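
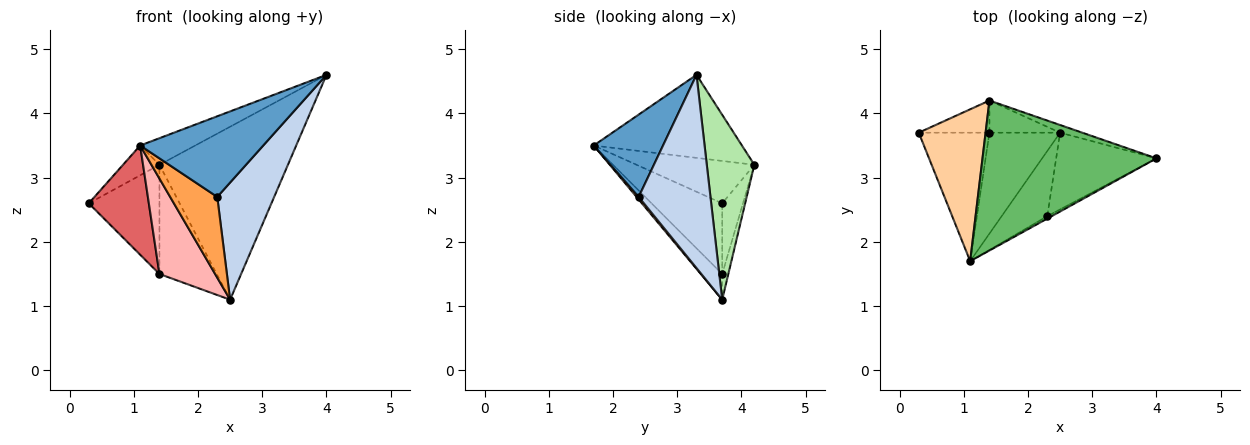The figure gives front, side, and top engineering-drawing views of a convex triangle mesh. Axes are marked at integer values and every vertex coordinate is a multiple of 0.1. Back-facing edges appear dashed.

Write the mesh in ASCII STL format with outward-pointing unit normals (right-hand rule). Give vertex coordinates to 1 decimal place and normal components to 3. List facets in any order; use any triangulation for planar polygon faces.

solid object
 facet normal 0.491 -0.871 -0.026
  outer loop
   vertex 2.3 2.4 2.7
   vertex 4.0 3.3 4.6
   vertex 1.1 1.7 3.5
  endloop
 endfacet
 facet normal 0.726 -0.575 -0.377
  outer loop
   vertex 2.3 2.4 2.7
   vertex 2.5 3.7 1.1
   vertex 4.0 3.3 4.6
  endloop
 endfacet
 facet normal 0.035 -0.778 -0.628
  outer loop
   vertex 2.3 2.4 2.7
   vertex 1.1 1.7 3.5
   vertex 2.5 3.7 1.1
  endloop
 endfacet
 facet normal -0.529 0.163 0.833
  outer loop
   vertex 1.4 4.2 3.2
   vertex 0.3 3.7 2.6
   vertex 1.1 1.7 3.5
  endloop
 endfacet
 facet normal -0.425 0.158 0.891
  outer loop
   vertex 1.4 4.2 3.2
   vertex 1.1 1.7 3.5
   vertex 4.0 3.3 4.6
  endloop
 endfacet
 facet normal 0.347 0.937 -0.041
  outer loop
   vertex 1.4 4.2 3.2
   vertex 4.0 3.3 4.6
   vertex 2.5 3.7 1.1
  endloop
 endfacet
 facet normal -0.606 -0.515 -0.606
  outer loop
   vertex 1.4 3.7 1.5
   vertex 1.1 1.7 3.5
   vertex 0.3 3.7 2.6
  endloop
 endfacet
 facet normal -0.255 -0.664 -0.703
  outer loop
   vertex 1.4 3.7 1.5
   vertex 2.5 3.7 1.1
   vertex 1.1 1.7 3.5
  endloop
 endfacet
 facet normal -0.272 0.923 -0.272
  outer loop
   vertex 1.4 3.7 1.5
   vertex 0.3 3.7 2.6
   vertex 1.4 4.2 3.2
  endloop
 endfacet
 facet normal -0.102 0.954 -0.281
  outer loop
   vertex 1.4 3.7 1.5
   vertex 1.4 4.2 3.2
   vertex 2.5 3.7 1.1
  endloop
 endfacet
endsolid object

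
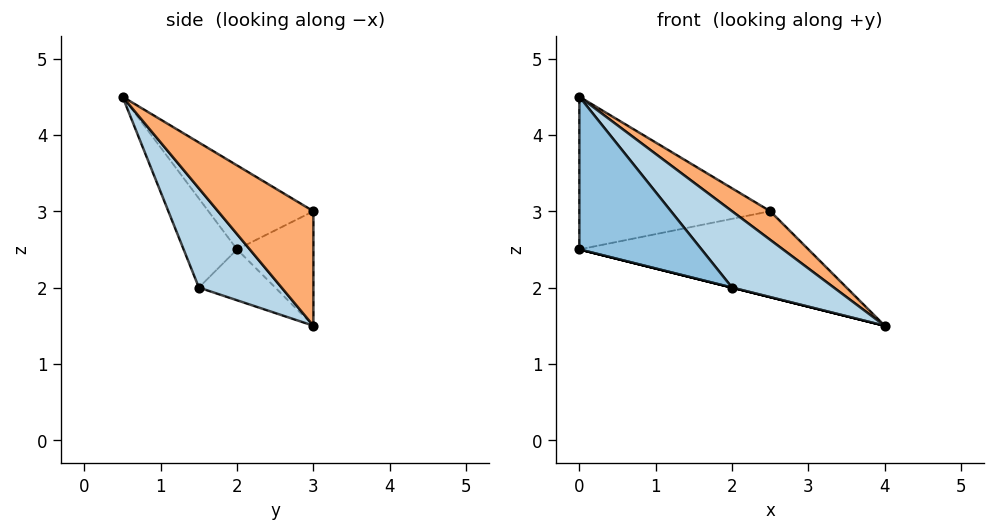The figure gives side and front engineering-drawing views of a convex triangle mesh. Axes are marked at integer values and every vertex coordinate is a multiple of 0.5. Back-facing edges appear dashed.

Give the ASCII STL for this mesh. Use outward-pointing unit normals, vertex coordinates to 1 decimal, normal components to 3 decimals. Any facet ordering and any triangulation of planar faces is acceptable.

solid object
 facet normal -0.243 0.000 -0.970
  outer loop
   vertex 2.0 1.5 2.0
   vertex 0.0 2.0 2.5
   vertex 4.0 3.0 1.5
  endloop
 endfacet
 facet normal -0.330 -0.755 -0.566
  outer loop
   vertex 2.0 1.5 2.0
   vertex 0.0 0.5 4.5
   vertex 0.0 2.0 2.5
  endloop
 endfacet
 facet normal 0.619 -0.762 0.190
  outer loop
   vertex 2.0 1.5 2.0
   vertex 4.0 3.0 1.5
   vertex 0.0 0.5 4.5
  endloop
 endfacet
 facet normal -0.302 0.905 -0.302
  outer loop
   vertex 2.5 3.0 3.0
   vertex 4.0 3.0 1.5
   vertex 0.0 2.0 2.5
  endloop
 endfacet
 facet normal -0.403 0.732 0.549
  outer loop
   vertex 2.5 3.0 3.0
   vertex 0.0 2.0 2.5
   vertex 0.0 0.5 4.5
  endloop
 endfacet
 facet normal 0.680 -0.272 0.680
  outer loop
   vertex 2.5 3.0 3.0
   vertex 0.0 0.5 4.5
   vertex 4.0 3.0 1.5
  endloop
 endfacet
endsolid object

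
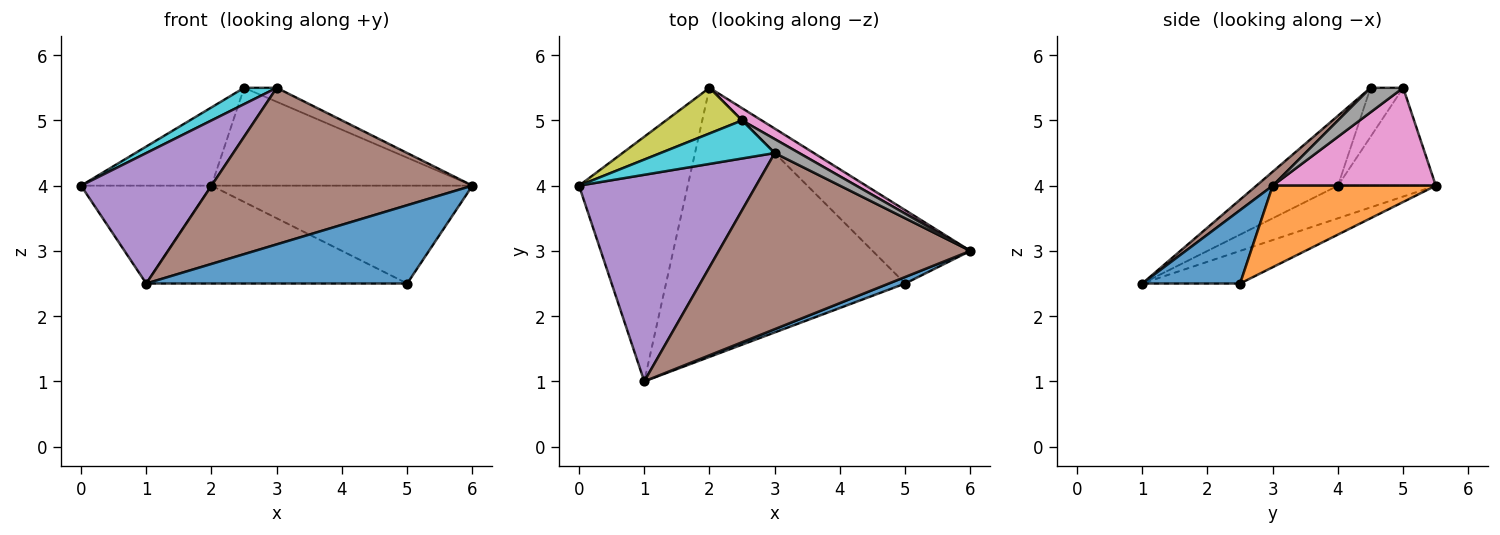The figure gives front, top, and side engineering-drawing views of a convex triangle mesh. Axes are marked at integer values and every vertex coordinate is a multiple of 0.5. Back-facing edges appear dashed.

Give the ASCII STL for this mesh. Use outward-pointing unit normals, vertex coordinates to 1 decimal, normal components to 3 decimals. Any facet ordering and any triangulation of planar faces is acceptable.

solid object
 facet normal 0.350 -0.933 0.078
  outer loop
   vertex 5.0 2.5 2.5
   vertex 6.0 3.0 4.0
   vertex 1.0 1.0 2.5
  endloop
 endfacet
 facet normal 0.447 0.716 -0.537
  outer loop
   vertex 2.0 5.5 4.0
   vertex 6.0 3.0 4.0
   vertex 5.0 2.5 2.5
  endloop
 endfacet
 facet normal -0.268 0.358 -0.894
  outer loop
   vertex 2.0 5.5 4.0
   vertex 1.0 1.0 2.5
   vertex 0.0 4.0 4.0
  endloop
 endfacet
 facet normal -0.127 0.339 -0.932
  outer loop
   vertex 2.0 5.5 4.0
   vertex 5.0 2.5 2.5
   vertex 1.0 1.0 2.5
  endloop
 endfacet
 facet normal -0.317 -0.507 0.802
  outer loop
   vertex 3.0 4.5 5.5
   vertex 0.0 4.0 4.0
   vertex 1.0 1.0 2.5
  endloop
 endfacet
 facet normal 0.041 -0.664 0.747
  outer loop
   vertex 3.0 4.5 5.5
   vertex 1.0 1.0 2.5
   vertex 6.0 3.0 4.0
  endloop
 endfacet
 facet normal 0.527 0.843 0.105
  outer loop
   vertex 2.5 5.0 5.5
   vertex 6.0 3.0 4.0
   vertex 2.0 5.5 4.0
  endloop
 endfacet
 facet normal 0.577 0.577 0.577
  outer loop
   vertex 2.5 5.0 5.5
   vertex 3.0 4.5 5.5
   vertex 6.0 3.0 4.0
  endloop
 endfacet
 facet normal -0.544 0.725 0.423
  outer loop
   vertex 2.5 5.0 5.5
   vertex 2.0 5.5 4.0
   vertex 0.0 4.0 4.0
  endloop
 endfacet
 facet normal -0.367 -0.367 0.855
  outer loop
   vertex 2.5 5.0 5.5
   vertex 0.0 4.0 4.0
   vertex 3.0 4.5 5.5
  endloop
 endfacet
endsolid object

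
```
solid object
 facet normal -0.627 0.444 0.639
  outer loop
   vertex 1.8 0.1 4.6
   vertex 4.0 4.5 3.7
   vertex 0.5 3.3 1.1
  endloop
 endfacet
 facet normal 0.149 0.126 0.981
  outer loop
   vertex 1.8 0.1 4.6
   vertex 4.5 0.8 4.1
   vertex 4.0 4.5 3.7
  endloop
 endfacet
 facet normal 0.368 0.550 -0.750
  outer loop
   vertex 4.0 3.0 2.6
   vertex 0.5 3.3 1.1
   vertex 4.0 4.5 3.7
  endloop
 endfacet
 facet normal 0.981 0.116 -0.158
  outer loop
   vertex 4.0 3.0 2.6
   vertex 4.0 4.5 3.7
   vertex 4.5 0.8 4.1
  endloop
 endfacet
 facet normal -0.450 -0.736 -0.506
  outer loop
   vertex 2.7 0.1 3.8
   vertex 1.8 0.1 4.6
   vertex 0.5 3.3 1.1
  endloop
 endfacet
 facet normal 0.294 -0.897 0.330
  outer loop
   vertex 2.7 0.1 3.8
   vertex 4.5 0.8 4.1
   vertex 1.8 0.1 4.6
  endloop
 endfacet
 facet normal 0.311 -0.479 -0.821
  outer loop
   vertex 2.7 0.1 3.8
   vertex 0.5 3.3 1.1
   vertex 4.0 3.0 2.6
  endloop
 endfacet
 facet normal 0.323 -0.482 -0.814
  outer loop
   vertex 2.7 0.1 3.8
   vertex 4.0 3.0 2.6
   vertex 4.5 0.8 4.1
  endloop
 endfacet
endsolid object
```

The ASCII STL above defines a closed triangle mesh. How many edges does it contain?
12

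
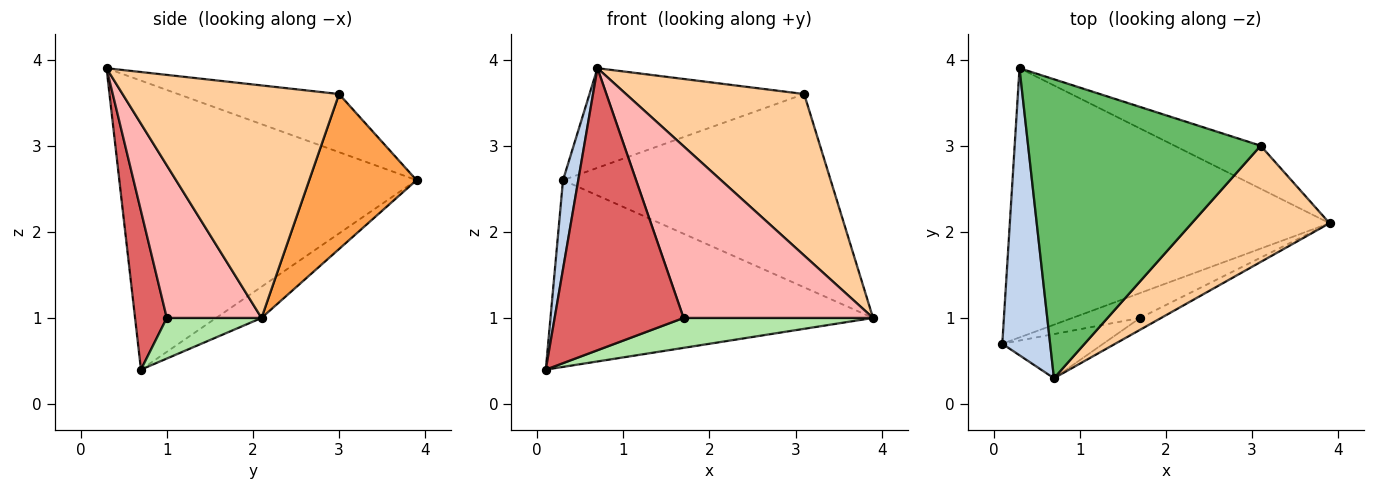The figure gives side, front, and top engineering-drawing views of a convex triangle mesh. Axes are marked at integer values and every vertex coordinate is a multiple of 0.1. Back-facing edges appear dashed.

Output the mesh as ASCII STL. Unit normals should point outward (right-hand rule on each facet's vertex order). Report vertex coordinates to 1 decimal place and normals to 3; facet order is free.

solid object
 facet normal -0.080 0.568 -0.819
  outer loop
   vertex 0.3 3.9 2.6
   vertex 3.9 2.1 1.0
   vertex 0.1 0.7 0.4
  endloop
 endfacet
 facet normal -0.985 -0.051 0.163
  outer loop
   vertex 0.7 0.3 3.9
   vertex 0.3 3.9 2.6
   vertex 0.1 0.7 0.4
  endloop
 endfacet
 facet normal 0.364 0.909 -0.202
  outer loop
   vertex 3.1 3.0 3.6
   vertex 3.9 2.1 1.0
   vertex 0.3 3.9 2.6
  endloop
 endfacet
 facet normal 0.702 -0.578 0.416
  outer loop
   vertex 3.1 3.0 3.6
   vertex 0.7 0.3 3.9
   vertex 3.9 2.1 1.0
  endloop
 endfacet
 facet normal -0.231 0.308 0.923
  outer loop
   vertex 3.1 3.0 3.6
   vertex 0.3 3.9 2.6
   vertex 0.7 0.3 3.9
  endloop
 endfacet
 facet normal 0.359 -0.717 -0.598
  outer loop
   vertex 1.7 1.0 1.0
   vertex 0.1 0.7 0.4
   vertex 3.9 2.1 1.0
  endloop
 endfacet
 facet normal 0.236 -0.960 -0.150
  outer loop
   vertex 1.7 1.0 1.0
   vertex 0.7 0.3 3.9
   vertex 0.1 0.7 0.4
  endloop
 endfacet
 facet normal 0.446 -0.893 -0.062
  outer loop
   vertex 1.7 1.0 1.0
   vertex 3.9 2.1 1.0
   vertex 0.7 0.3 3.9
  endloop
 endfacet
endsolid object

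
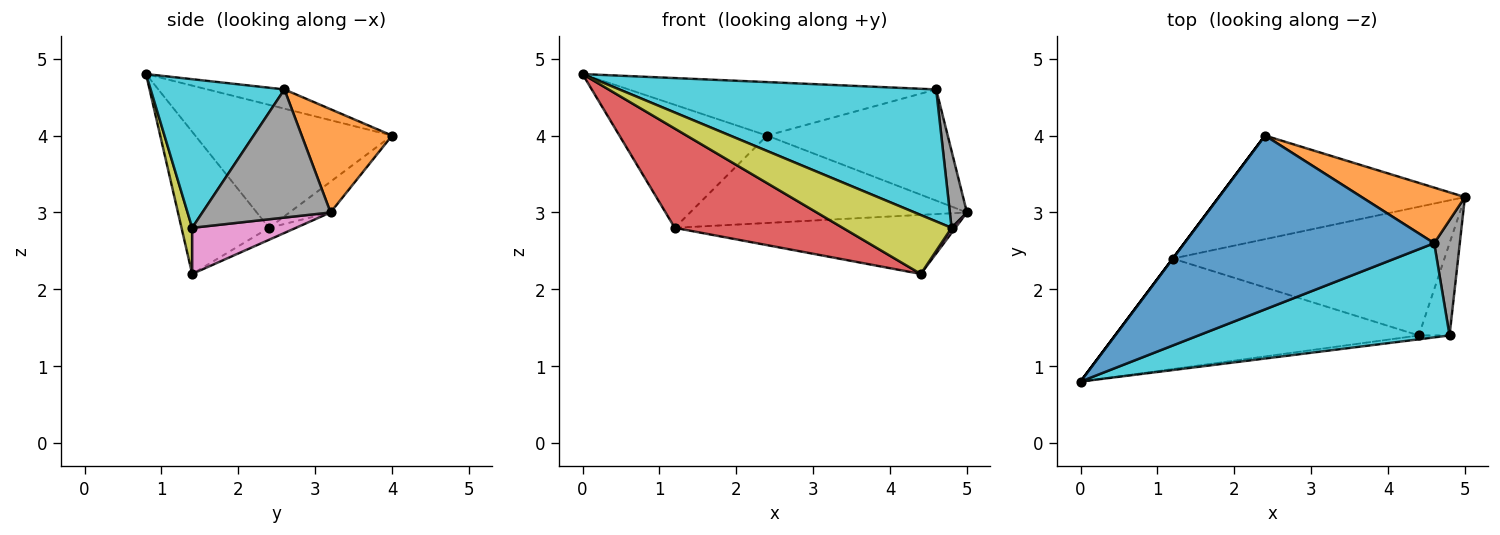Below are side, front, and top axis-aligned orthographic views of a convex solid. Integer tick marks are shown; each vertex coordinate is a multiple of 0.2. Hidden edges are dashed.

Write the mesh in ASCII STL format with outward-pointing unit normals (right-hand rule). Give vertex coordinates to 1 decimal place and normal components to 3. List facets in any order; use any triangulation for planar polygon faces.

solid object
 facet normal -0.073 0.293 0.953
  outer loop
   vertex 4.6 2.6 4.6
   vertex 2.4 4.0 4.0
   vertex 0.0 0.8 4.8
  endloop
 endfacet
 facet normal 0.408 0.816 0.408
  outer loop
   vertex 4.6 2.6 4.6
   vertex 5.0 3.2 3.0
   vertex 2.4 4.0 4.0
  endloop
 endfacet
 facet normal -0.800 0.600 0.000
  outer loop
   vertex 1.2 2.4 2.8
   vertex 0.0 0.8 4.8
   vertex 2.4 4.0 4.0
  endloop
 endfacet
 facet normal -0.329 -0.631 -0.702
  outer loop
   vertex 1.2 2.4 2.8
   vertex 4.4 1.4 2.2
   vertex 0.0 0.8 4.8
  endloop
 endfacet
 facet normal -0.095 0.642 -0.761
  outer loop
   vertex 1.2 2.4 2.8
   vertex 2.4 4.0 4.0
   vertex 5.0 3.2 3.0
  endloop
 endfacet
 facet normal -0.040 0.417 -0.908
  outer loop
   vertex 1.2 2.4 2.8
   vertex 5.0 3.2 3.0
   vertex 4.4 1.4 2.2
  endloop
 endfacet
 facet normal 0.832 -0.031 -0.554
  outer loop
   vertex 4.8 1.4 2.8
   vertex 4.4 1.4 2.2
   vertex 5.0 3.2 3.0
  endloop
 endfacet
 facet normal 0.972 -0.130 0.194
  outer loop
   vertex 4.8 1.4 2.8
   vertex 5.0 3.2 3.0
   vertex 4.6 2.6 4.6
  endloop
 endfacet
 facet normal 0.097 -0.993 -0.065
  outer loop
   vertex 4.8 1.4 2.8
   vertex 0.0 0.8 4.8
   vertex 4.4 1.4 2.2
  endloop
 endfacet
 facet normal 0.325 -0.770 0.549
  outer loop
   vertex 4.8 1.4 2.8
   vertex 4.6 2.6 4.6
   vertex 0.0 0.8 4.8
  endloop
 endfacet
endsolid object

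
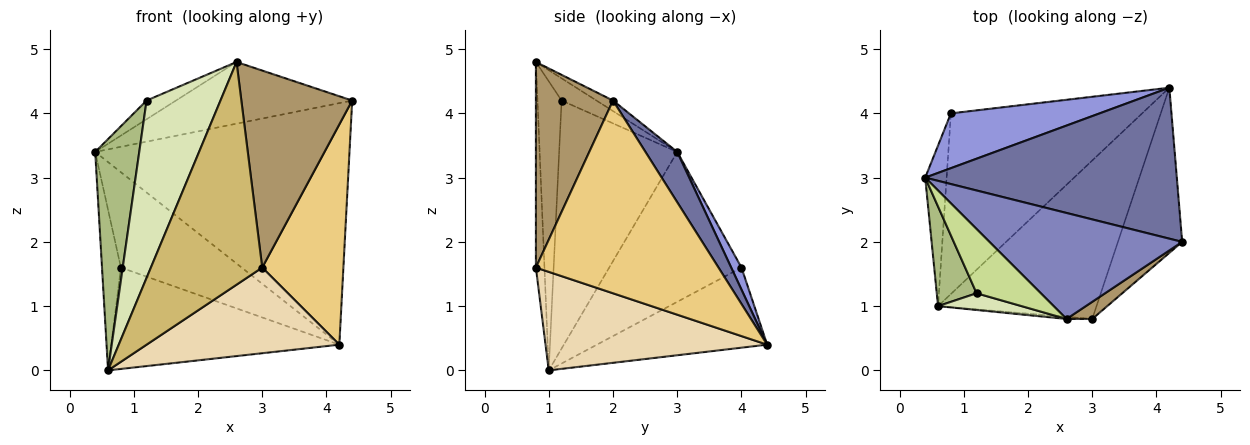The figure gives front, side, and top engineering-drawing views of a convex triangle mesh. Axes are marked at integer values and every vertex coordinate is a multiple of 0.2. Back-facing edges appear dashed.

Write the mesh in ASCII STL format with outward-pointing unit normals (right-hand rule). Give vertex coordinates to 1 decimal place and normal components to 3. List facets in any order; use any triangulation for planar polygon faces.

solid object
 facet normal 0.105 0.843 0.527
  outer loop
   vertex 4.2 4.4 0.4
   vertex 0.4 3.0 3.4
   vertex 4.4 2.0 4.2
  endloop
 endfacet
 facet normal -0.047 0.502 0.863
  outer loop
   vertex 2.6 0.8 4.8
   vertex 4.4 2.0 4.2
   vertex 0.4 3.0 3.4
  endloop
 endfacet
 facet normal 0.074 0.865 0.497
  outer loop
   vertex 0.8 4.0 1.6
   vertex 0.4 3.0 3.4
   vertex 4.2 4.4 0.4
  endloop
 endfacet
 facet normal -0.980 0.140 -0.140
  outer loop
   vertex 0.8 4.0 1.6
   vertex 0.6 1.0 0.0
   vertex 0.4 3.0 3.4
  endloop
 endfacet
 facet normal -0.343 0.460 -0.819
  outer loop
   vertex 0.8 4.0 1.6
   vertex 4.2 4.4 0.4
   vertex 0.6 1.0 0.0
  endloop
 endfacet
 facet normal -0.926 -0.346 0.149
  outer loop
   vertex 1.2 1.2 4.2
   vertex 0.4 3.0 3.4
   vertex 0.6 1.0 0.0
  endloop
 endfacet
 facet normal -0.315 0.265 0.911
  outer loop
   vertex 1.2 1.2 4.2
   vertex 2.6 0.8 4.8
   vertex 0.4 3.0 3.4
  endloop
 endfacet
 facet normal -0.309 -0.947 0.089
  outer loop
   vertex 1.2 1.2 4.2
   vertex 0.6 1.0 0.0
   vertex 2.6 0.8 4.8
  endloop
 endfacet
 facet normal 0.570 -0.819 0.071
  outer loop
   vertex 3.0 0.8 1.6
   vertex 4.4 2.0 4.2
   vertex 2.6 0.8 4.8
  endloop
 endfacet
 facet normal -0.077 -0.997 -0.010
  outer loop
   vertex 3.0 0.8 1.6
   vertex 2.6 0.8 4.8
   vertex 0.6 1.0 0.0
  endloop
 endfacet
 facet normal 0.874 -0.389 -0.291
  outer loop
   vertex 3.0 0.8 1.6
   vertex 4.2 4.4 0.4
   vertex 4.4 2.0 4.2
  endloop
 endfacet
 facet normal 0.480 -0.417 -0.772
  outer loop
   vertex 3.0 0.8 1.6
   vertex 0.6 1.0 0.0
   vertex 4.2 4.4 0.4
  endloop
 endfacet
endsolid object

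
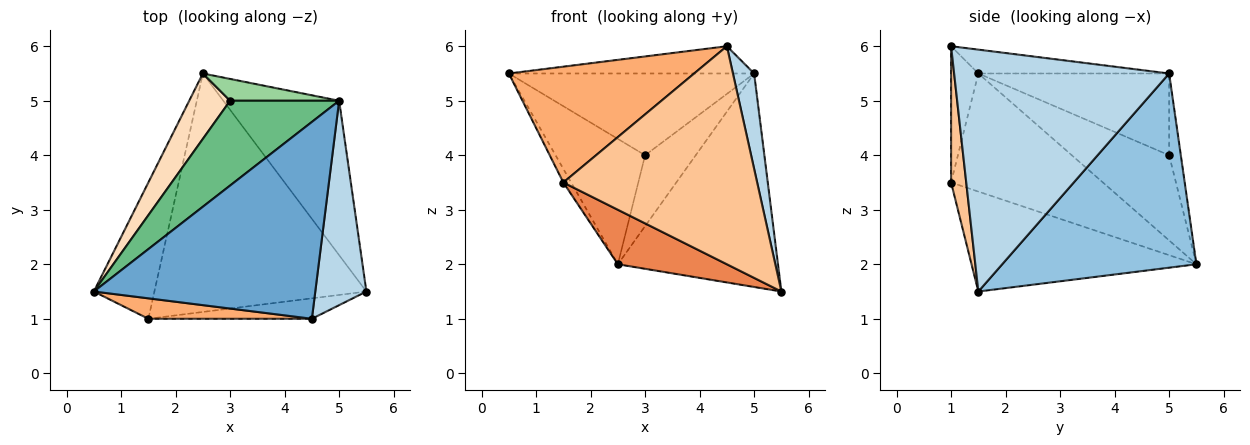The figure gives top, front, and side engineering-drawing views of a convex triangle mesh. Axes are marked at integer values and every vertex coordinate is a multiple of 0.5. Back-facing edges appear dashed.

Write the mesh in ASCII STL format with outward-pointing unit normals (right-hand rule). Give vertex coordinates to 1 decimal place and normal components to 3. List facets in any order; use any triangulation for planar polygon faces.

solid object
 facet normal -0.106 0.136 0.985
  outer loop
   vertex 5.0 5.0 5.5
   vertex 0.5 1.5 5.5
   vertex 4.5 1.0 6.0
  endloop
 endfacet
 facet normal 0.701 0.578 -0.418
  outer loop
   vertex 5.0 5.0 5.5
   vertex 5.5 1.5 1.5
   vertex 2.5 5.5 2.0
  endloop
 endfacet
 facet normal 0.974 -0.096 0.206
  outer loop
   vertex 5.0 5.0 5.5
   vertex 4.5 1.0 6.0
   vertex 5.5 1.5 1.5
  endloop
 endfacet
 facet normal -0.889 0.046 -0.456
  outer loop
   vertex 1.5 1.0 3.5
   vertex 0.5 1.5 5.5
   vertex 2.5 5.5 2.0
  endloop
 endfacet
 facet normal -0.418 -0.202 -0.886
  outer loop
   vertex 1.5 1.0 3.5
   vertex 2.5 5.5 2.0
   vertex 5.5 1.5 1.5
  endloop
 endfacet
 facet normal -0.143 -0.975 0.172
  outer loop
   vertex 1.5 1.0 3.5
   vertex 4.5 1.0 6.0
   vertex 0.5 1.5 5.5
  endloop
 endfacet
 facet normal 0.078 -0.993 -0.093
  outer loop
   vertex 1.5 1.0 3.5
   vertex 5.5 1.5 1.5
   vertex 4.5 1.0 6.0
  endloop
 endfacet
 facet normal -0.694 0.638 0.333
  outer loop
   vertex 3.0 5.0 4.0
   vertex 2.5 5.5 2.0
   vertex 0.5 1.5 5.5
  endloop
 endfacet
 facet normal -0.475 0.611 0.633
  outer loop
   vertex 3.0 5.0 4.0
   vertex 0.5 1.5 5.5
   vertex 5.0 5.0 5.5
  endloop
 endfacet
 facet normal -0.215 0.933 0.287
  outer loop
   vertex 3.0 5.0 4.0
   vertex 5.0 5.0 5.5
   vertex 2.5 5.5 2.0
  endloop
 endfacet
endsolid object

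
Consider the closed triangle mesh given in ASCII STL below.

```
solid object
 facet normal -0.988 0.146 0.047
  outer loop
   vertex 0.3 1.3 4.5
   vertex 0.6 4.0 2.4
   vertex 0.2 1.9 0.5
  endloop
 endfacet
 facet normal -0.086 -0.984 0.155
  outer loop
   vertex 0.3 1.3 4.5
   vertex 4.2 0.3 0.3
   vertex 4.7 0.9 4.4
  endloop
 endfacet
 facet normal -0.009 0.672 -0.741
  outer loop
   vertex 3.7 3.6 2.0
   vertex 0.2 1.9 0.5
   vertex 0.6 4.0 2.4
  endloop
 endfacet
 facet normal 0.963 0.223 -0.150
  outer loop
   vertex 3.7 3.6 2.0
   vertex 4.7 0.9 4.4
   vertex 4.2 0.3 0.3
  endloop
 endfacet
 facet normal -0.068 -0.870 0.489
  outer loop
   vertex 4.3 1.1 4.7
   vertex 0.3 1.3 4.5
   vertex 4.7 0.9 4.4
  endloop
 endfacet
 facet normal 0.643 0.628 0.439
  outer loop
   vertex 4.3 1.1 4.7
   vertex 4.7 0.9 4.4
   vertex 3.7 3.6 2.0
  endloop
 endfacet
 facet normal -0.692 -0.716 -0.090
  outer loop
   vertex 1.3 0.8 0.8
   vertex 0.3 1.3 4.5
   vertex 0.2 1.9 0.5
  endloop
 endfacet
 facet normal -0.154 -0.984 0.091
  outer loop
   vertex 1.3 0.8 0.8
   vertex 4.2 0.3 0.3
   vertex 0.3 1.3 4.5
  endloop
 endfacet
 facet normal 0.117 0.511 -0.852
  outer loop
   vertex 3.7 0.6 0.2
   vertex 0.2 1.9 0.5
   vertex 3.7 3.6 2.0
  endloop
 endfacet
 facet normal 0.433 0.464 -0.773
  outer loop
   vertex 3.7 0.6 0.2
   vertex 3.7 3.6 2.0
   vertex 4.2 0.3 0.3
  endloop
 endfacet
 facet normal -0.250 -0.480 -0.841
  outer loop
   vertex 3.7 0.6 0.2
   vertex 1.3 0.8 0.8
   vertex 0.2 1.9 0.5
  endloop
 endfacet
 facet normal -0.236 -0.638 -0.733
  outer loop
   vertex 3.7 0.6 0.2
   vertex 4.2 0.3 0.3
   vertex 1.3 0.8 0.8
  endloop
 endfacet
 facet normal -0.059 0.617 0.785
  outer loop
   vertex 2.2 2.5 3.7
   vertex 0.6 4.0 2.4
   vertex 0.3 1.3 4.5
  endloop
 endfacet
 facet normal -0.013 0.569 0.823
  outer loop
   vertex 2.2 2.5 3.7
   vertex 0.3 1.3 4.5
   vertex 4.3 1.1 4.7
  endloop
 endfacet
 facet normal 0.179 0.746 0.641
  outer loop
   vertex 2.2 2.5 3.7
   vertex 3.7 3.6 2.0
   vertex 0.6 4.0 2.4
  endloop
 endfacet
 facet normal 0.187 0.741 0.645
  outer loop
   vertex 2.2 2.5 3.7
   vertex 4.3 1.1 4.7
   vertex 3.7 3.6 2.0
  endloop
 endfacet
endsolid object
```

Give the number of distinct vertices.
10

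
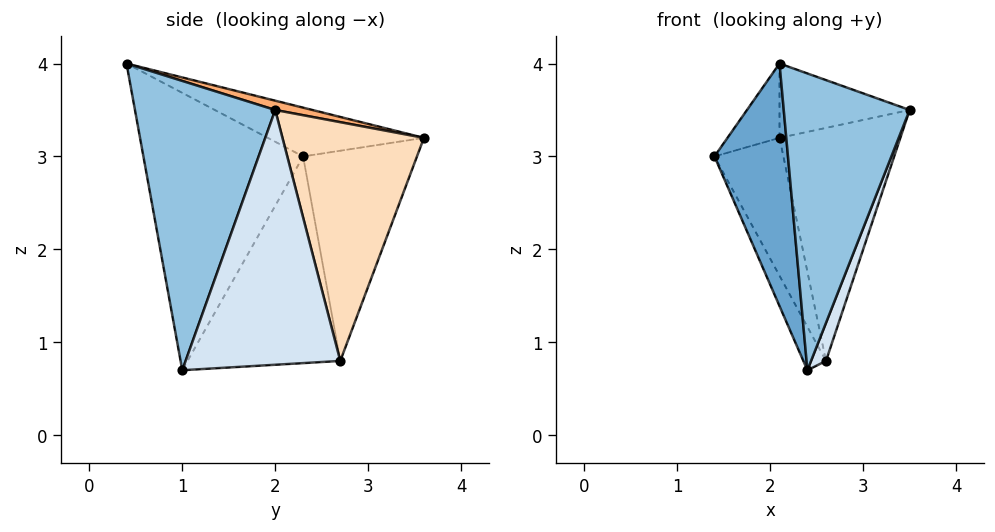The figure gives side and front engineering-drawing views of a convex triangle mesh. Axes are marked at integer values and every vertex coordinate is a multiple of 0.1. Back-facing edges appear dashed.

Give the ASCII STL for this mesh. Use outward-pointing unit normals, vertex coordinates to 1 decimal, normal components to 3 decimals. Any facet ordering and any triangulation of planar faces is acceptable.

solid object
 facet normal -0.897 -0.413 -0.157
  outer loop
   vertex 2.4 1.0 0.7
   vertex 2.1 0.4 4.0
   vertex 1.4 2.3 3.0
  endloop
 endfacet
 facet normal 0.743 -0.667 -0.054
  outer loop
   vertex 2.4 1.0 0.7
   vertex 3.5 2.0 3.5
   vertex 2.1 0.4 4.0
  endloop
 endfacet
 facet normal -0.880 0.130 -0.456
  outer loop
   vertex 2.6 2.7 0.8
   vertex 2.4 1.0 0.7
   vertex 1.4 2.3 3.0
  endloop
 endfacet
 facet normal 0.938 -0.091 -0.336
  outer loop
   vertex 2.6 2.7 0.8
   vertex 3.5 2.0 3.5
   vertex 2.4 1.0 0.7
  endloop
 endfacet
 facet normal -0.588 0.196 0.784
  outer loop
   vertex 2.1 3.6 3.2
   vertex 1.4 2.3 3.0
   vertex 2.1 0.4 4.0
  endloop
 endfacet
 facet normal 0.069 0.242 0.968
  outer loop
   vertex 2.1 3.6 3.2
   vertex 2.1 0.4 4.0
   vertex 3.5 2.0 3.5
  endloop
 endfacet
 facet normal -0.802 0.485 -0.349
  outer loop
   vertex 2.1 3.6 3.2
   vertex 2.6 2.7 0.8
   vertex 1.4 2.3 3.0
  endloop
 endfacet
 facet normal 0.758 0.647 -0.085
  outer loop
   vertex 2.1 3.6 3.2
   vertex 3.5 2.0 3.5
   vertex 2.6 2.7 0.8
  endloop
 endfacet
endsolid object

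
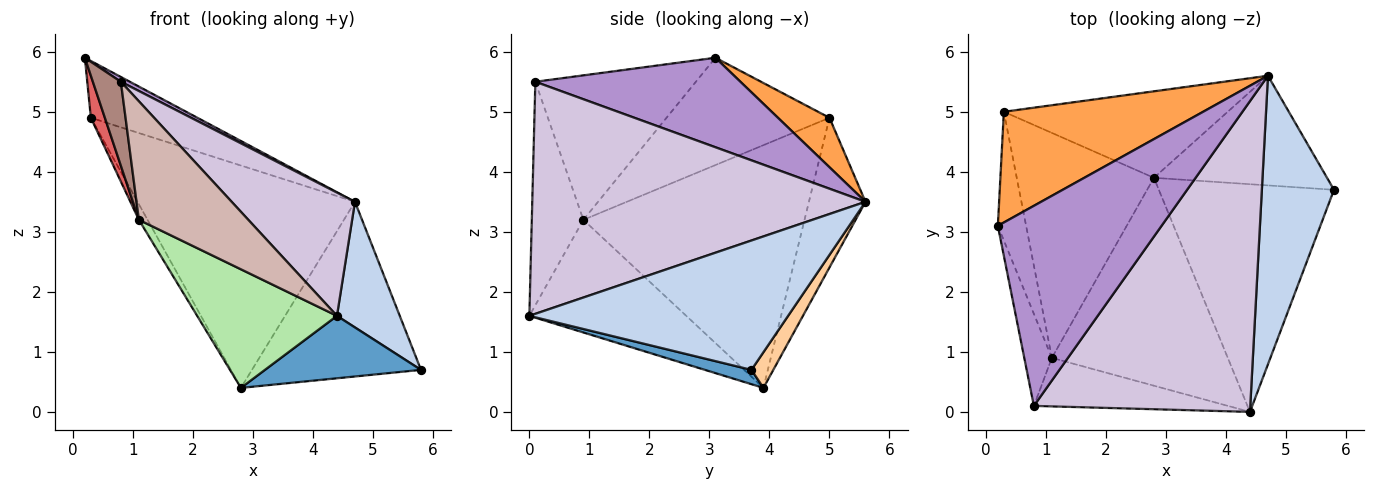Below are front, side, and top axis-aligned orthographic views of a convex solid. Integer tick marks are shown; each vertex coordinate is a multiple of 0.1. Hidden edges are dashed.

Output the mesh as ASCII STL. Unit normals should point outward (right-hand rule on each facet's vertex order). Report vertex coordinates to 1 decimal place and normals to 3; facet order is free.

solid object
 facet normal 0.079 -0.264 -0.961
  outer loop
   vertex 2.8 3.9 0.4
   vertex 5.8 3.7 0.7
   vertex 4.4 0.0 1.6
  endloop
 endfacet
 facet normal 0.854 -0.207 0.476
  outer loop
   vertex 4.7 5.6 3.5
   vertex 4.4 0.0 1.6
   vertex 5.8 3.7 0.7
  endloop
 endfacet
 facet normal 0.216 0.446 0.869
  outer loop
   vertex 4.7 5.6 3.5
   vertex 0.3 5.0 4.9
   vertex 0.2 3.1 5.9
  endloop
 endfacet
 facet normal 0.109 0.842 -0.528
  outer loop
   vertex 4.7 5.6 3.5
   vertex 5.8 3.7 0.7
   vertex 2.8 3.9 0.4
  endloop
 endfacet
 facet normal -0.236 0.906 -0.352
  outer loop
   vertex 4.7 5.6 3.5
   vertex 2.8 3.9 0.4
   vertex 0.3 5.0 4.9
  endloop
 endfacet
 facet normal -0.486 -0.433 -0.759
  outer loop
   vertex 1.1 0.9 3.2
   vertex 2.8 3.9 0.4
   vertex 4.4 0.0 1.6
  endloop
 endfacet
 facet normal -0.964 -0.083 -0.254
  outer loop
   vertex 1.1 0.9 3.2
   vertex 0.2 3.1 5.9
   vertex 0.3 5.0 4.9
  endloop
 endfacet
 facet normal -0.870 0.034 -0.492
  outer loop
   vertex 1.1 0.9 3.2
   vertex 0.3 5.0 4.9
   vertex 2.8 3.9 0.4
  endloop
 endfacet
 facet normal 0.480 -0.021 0.877
  outer loop
   vertex 0.8 0.1 5.5
   vertex 4.7 5.6 3.5
   vertex 0.2 3.1 5.9
  endloop
 endfacet
 facet normal 0.706 -0.261 0.658
  outer loop
   vertex 0.8 0.1 5.5
   vertex 4.4 0.0 1.6
   vertex 4.7 5.6 3.5
  endloop
 endfacet
 facet normal -0.968 -0.169 -0.185
  outer loop
   vertex 0.8 0.1 5.5
   vertex 0.2 3.1 5.9
   vertex 1.1 0.9 3.2
  endloop
 endfacet
 facet normal -0.400 -0.848 -0.347
  outer loop
   vertex 0.8 0.1 5.5
   vertex 1.1 0.9 3.2
   vertex 4.4 0.0 1.6
  endloop
 endfacet
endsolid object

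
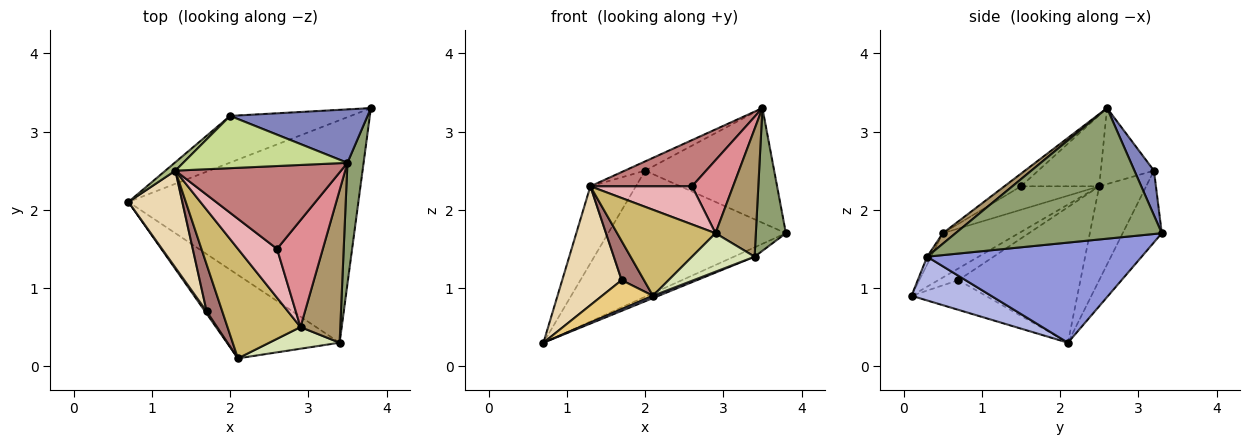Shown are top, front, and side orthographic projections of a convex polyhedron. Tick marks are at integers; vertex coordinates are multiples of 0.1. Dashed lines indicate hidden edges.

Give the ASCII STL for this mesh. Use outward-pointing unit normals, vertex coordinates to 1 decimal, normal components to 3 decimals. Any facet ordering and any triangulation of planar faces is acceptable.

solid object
 facet normal -0.202 0.919 -0.340
  outer loop
   vertex 2.0 3.2 2.5
   vertex 3.8 3.3 1.7
   vertex 0.7 2.1 0.3
  endloop
 endfacet
 facet normal 0.136 0.898 0.418
  outer loop
   vertex 2.0 3.2 2.5
   vertex 3.5 2.6 3.3
   vertex 3.8 3.3 1.7
  endloop
 endfacet
 facet normal 0.399 0.038 -0.916
  outer loop
   vertex 3.4 0.3 1.4
   vertex 0.7 2.1 0.3
   vertex 3.8 3.3 1.7
  endloop
 endfacet
 facet normal 0.362 -0.026 -0.932
  outer loop
   vertex 3.4 0.3 1.4
   vertex 2.1 0.1 0.9
   vertex 0.7 2.1 0.3
  endloop
 endfacet
 facet normal 0.982 -0.143 0.122
  outer loop
   vertex 3.4 0.3 1.4
   vertex 3.8 3.3 1.7
   vertex 3.5 2.6 3.3
  endloop
 endfacet
 facet normal -0.716 0.694 0.076
  outer loop
   vertex 1.3 2.5 2.3
   vertex 2.0 3.2 2.5
   vertex 0.7 2.1 0.3
  endloop
 endfacet
 facet normal -0.415 0.158 0.896
  outer loop
   vertex 1.3 2.5 2.3
   vertex 3.5 2.6 3.3
   vertex 2.0 3.2 2.5
  endloop
 endfacet
 facet normal -0.054 -0.870 0.490
  outer loop
   vertex 2.9 0.5 1.7
   vertex 2.1 0.1 0.9
   vertex 3.4 0.3 1.4
  endloop
 endfacet
 facet normal 0.199 -0.629 0.751
  outer loop
   vertex 2.9 0.5 1.7
   vertex 3.4 0.3 1.4
   vertex 3.5 2.6 3.3
  endloop
 endfacet
 facet normal -0.431 -0.558 0.710
  outer loop
   vertex 2.9 0.5 1.7
   vertex 1.3 2.5 2.3
   vertex 2.1 0.1 0.9
  endloop
 endfacet
 facet normal -0.825 -0.564 0.043
  outer loop
   vertex 1.7 0.7 1.1
   vertex 0.7 2.1 0.3
   vertex 2.1 0.1 0.9
  endloop
 endfacet
 facet normal -0.847 -0.412 0.336
  outer loop
   vertex 1.7 0.7 1.1
   vertex 1.3 2.5 2.3
   vertex 0.7 2.1 0.3
  endloop
 endfacet
 facet normal -0.499 -0.555 0.666
  outer loop
   vertex 1.7 0.7 1.1
   vertex 2.1 0.1 0.9
   vertex 1.3 2.5 2.3
  endloop
 endfacet
 facet normal -0.351 -0.456 0.818
  outer loop
   vertex 2.6 1.5 2.3
   vertex 3.5 2.6 3.3
   vertex 1.3 2.5 2.3
  endloop
 endfacet
 facet normal -0.223 -0.550 0.805
  outer loop
   vertex 2.6 1.5 2.3
   vertex 2.9 0.5 1.7
   vertex 3.5 2.6 3.3
  endloop
 endfacet
 facet normal -0.428 -0.556 0.713
  outer loop
   vertex 2.6 1.5 2.3
   vertex 1.3 2.5 2.3
   vertex 2.9 0.5 1.7
  endloop
 endfacet
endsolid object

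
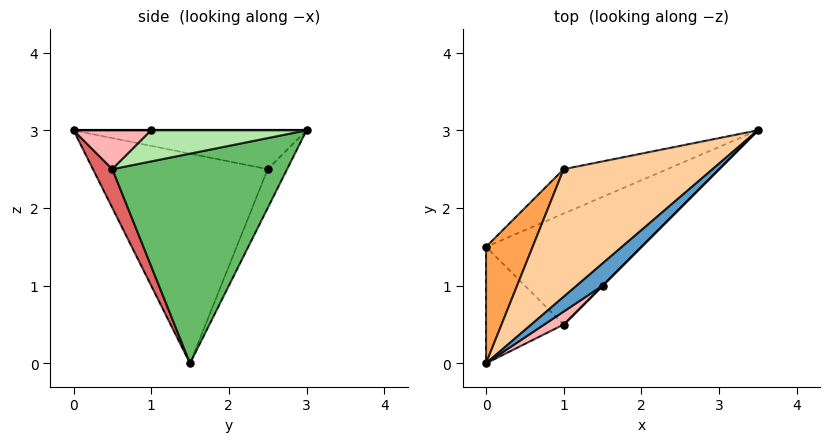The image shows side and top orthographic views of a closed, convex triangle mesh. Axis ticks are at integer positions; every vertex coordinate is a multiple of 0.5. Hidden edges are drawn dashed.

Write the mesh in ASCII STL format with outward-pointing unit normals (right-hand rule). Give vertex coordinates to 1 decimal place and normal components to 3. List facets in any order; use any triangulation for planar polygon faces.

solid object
 facet normal 0.000 0.000 1.000
  outer loop
   vertex 1.5 1.0 3.0
   vertex 3.5 3.0 3.0
   vertex 0.0 0.0 3.0
  endloop
 endfacet
 facet normal -0.122 0.937 -0.326
  outer loop
   vertex 1.0 2.5 2.5
   vertex 3.5 3.0 3.0
   vertex 0.0 1.5 0.0
  endloop
 endfacet
 facet normal -0.896 0.398 0.199
  outer loop
   vertex 1.0 2.5 2.5
   vertex 0.0 1.5 0.0
   vertex 0.0 0.0 3.0
  endloop
 endfacet
 facet normal -0.242 0.282 0.928
  outer loop
   vertex 1.0 2.5 2.5
   vertex 0.0 0.0 3.0
   vertex 3.5 3.0 3.0
  endloop
 endfacet
 facet normal 0.663 -0.565 -0.491
  outer loop
   vertex 1.0 0.5 2.5
   vertex 0.0 1.5 0.0
   vertex 3.5 3.0 3.0
  endloop
 endfacet
 facet normal 0.707 -0.707 0.000
  outer loop
   vertex 1.0 0.5 2.5
   vertex 3.5 3.0 3.0
   vertex 1.5 1.0 3.0
  endloop
 endfacet
 facet normal 0.218 -0.873 -0.436
  outer loop
   vertex 1.0 0.5 2.5
   vertex 0.0 0.0 3.0
   vertex 0.0 1.5 0.0
  endloop
 endfacet
 facet normal 0.535 -0.802 0.267
  outer loop
   vertex 1.0 0.5 2.5
   vertex 1.5 1.0 3.0
   vertex 0.0 0.0 3.0
  endloop
 endfacet
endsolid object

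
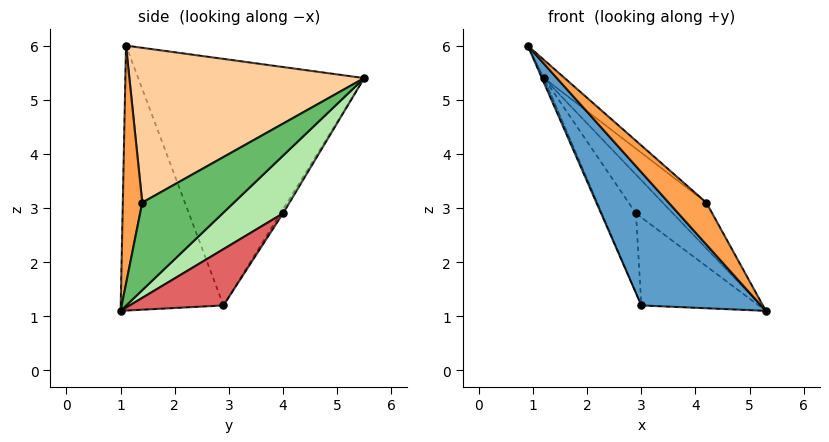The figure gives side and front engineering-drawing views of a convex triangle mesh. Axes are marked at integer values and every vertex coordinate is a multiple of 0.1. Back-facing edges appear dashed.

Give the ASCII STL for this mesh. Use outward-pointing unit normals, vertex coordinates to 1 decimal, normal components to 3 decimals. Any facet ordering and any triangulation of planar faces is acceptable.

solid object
 facet normal -0.566 -0.659 -0.495
  outer loop
   vertex 3.0 2.9 1.2
   vertex 5.3 1.0 1.1
   vertex 0.9 1.1 6.0
  endloop
 endfacet
 facet normal -0.917 0.008 -0.398
  outer loop
   vertex 3.0 2.9 1.2
   vertex 0.9 1.1 6.0
   vertex 1.2 5.5 5.4
  endloop
 endfacet
 facet normal 0.421 -0.816 0.395
  outer loop
   vertex 4.2 1.4 3.1
   vertex 0.9 1.1 6.0
   vertex 5.3 1.0 1.1
  endloop
 endfacet
 facet normal 0.656 0.058 0.753
  outer loop
   vertex 4.2 1.4 3.1
   vertex 1.2 5.5 5.4
   vertex 0.9 1.1 6.0
  endloop
 endfacet
 facet normal 0.835 0.398 0.380
  outer loop
   vertex 4.2 1.4 3.1
   vertex 5.3 1.0 1.1
   vertex 1.2 5.5 5.4
  endloop
 endfacet
 facet normal 0.824 0.505 0.257
  outer loop
   vertex 2.9 4.0 2.9
   vertex 1.2 5.5 5.4
   vertex 5.3 1.0 1.1
  endloop
 endfacet
 facet normal 0.566 0.707 -0.424
  outer loop
   vertex 2.9 4.0 2.9
   vertex 5.3 1.0 1.1
   vertex 3.0 2.9 1.2
  endloop
 endfacet
 facet normal -0.063 0.836 -0.545
  outer loop
   vertex 2.9 4.0 2.9
   vertex 3.0 2.9 1.2
   vertex 1.2 5.5 5.4
  endloop
 endfacet
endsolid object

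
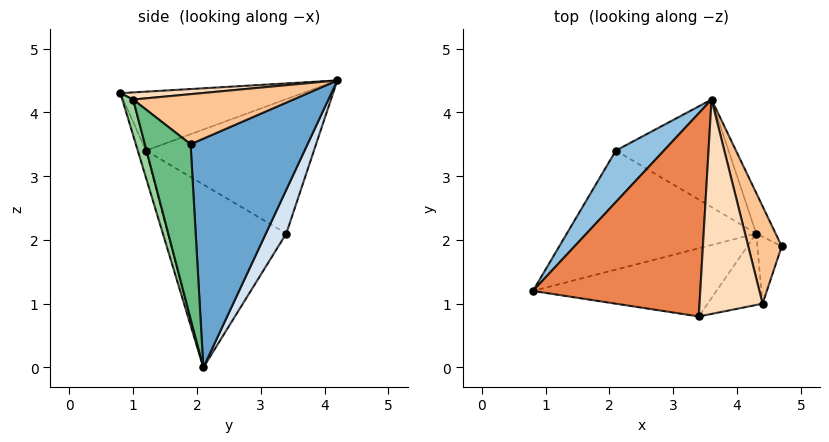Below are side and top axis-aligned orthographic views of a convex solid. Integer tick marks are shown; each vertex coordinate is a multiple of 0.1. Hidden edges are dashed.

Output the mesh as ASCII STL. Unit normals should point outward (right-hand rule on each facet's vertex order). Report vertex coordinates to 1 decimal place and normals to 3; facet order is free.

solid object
 facet normal 0.886 0.457 -0.075
  outer loop
   vertex 4.3 2.1 0.0
   vertex 3.6 4.2 4.5
   vertex 4.7 1.9 3.5
  endloop
 endfacet
 facet normal -0.751 0.603 0.269
  outer loop
   vertex 2.1 3.4 2.1
   vertex 0.8 1.2 3.4
   vertex 3.6 4.2 4.5
  endloop
 endfacet
 facet normal -0.695 -0.014 -0.719
  outer loop
   vertex 2.1 3.4 2.1
   vertex 4.3 2.1 0.0
   vertex 0.8 1.2 3.4
  endloop
 endfacet
 facet normal 0.154 0.904 -0.398
  outer loop
   vertex 2.1 3.4 2.1
   vertex 3.6 4.2 4.5
   vertex 4.3 2.1 0.0
  endloop
 endfacet
 facet normal -0.332 -0.036 0.943
  outer loop
   vertex 3.4 0.8 4.3
   vertex 3.6 4.2 4.5
   vertex 0.8 1.2 3.4
  endloop
 endfacet
 facet normal -0.044 -0.954 -0.297
  outer loop
   vertex 3.4 0.8 4.3
   vertex 0.8 1.2 3.4
   vertex 4.3 2.1 0.0
  endloop
 endfacet
 facet normal 0.821 0.154 0.550
  outer loop
   vertex 4.4 1.0 4.2
   vertex 4.7 1.9 3.5
   vertex 3.6 4.2 4.5
  endloop
 endfacet
 facet normal 0.112 -0.065 0.992
  outer loop
   vertex 4.4 1.0 4.2
   vertex 3.6 4.2 4.5
   vertex 3.4 0.8 4.3
  endloop
 endfacet
 facet normal 0.907 -0.401 -0.127
  outer loop
   vertex 4.4 1.0 4.2
   vertex 4.3 2.1 0.0
   vertex 4.7 1.9 3.5
  endloop
 endfacet
 facet normal 0.165 -0.953 -0.254
  outer loop
   vertex 4.4 1.0 4.2
   vertex 3.4 0.8 4.3
   vertex 4.3 2.1 0.0
  endloop
 endfacet
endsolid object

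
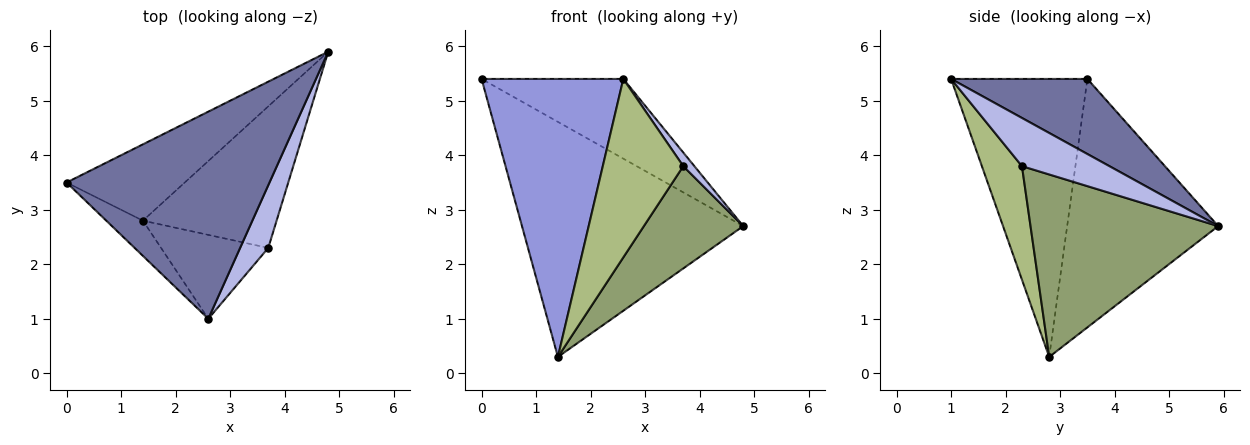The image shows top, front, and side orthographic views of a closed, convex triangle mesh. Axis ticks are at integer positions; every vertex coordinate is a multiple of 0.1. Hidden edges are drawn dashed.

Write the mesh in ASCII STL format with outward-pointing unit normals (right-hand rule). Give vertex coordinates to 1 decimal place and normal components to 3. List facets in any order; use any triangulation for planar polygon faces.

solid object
 facet normal 0.326 0.340 0.882
  outer loop
   vertex 2.6 1.0 5.4
   vertex 4.8 5.9 2.7
   vertex 0.0 3.5 5.4
  endloop
 endfacet
 facet normal -0.545 0.798 -0.259
  outer loop
   vertex 1.4 2.8 0.3
   vertex 0.0 3.5 5.4
   vertex 4.8 5.9 2.7
  endloop
 endfacet
 facet normal -0.690 -0.718 -0.091
  outer loop
   vertex 1.4 2.8 0.3
   vertex 2.6 1.0 5.4
   vertex 0.0 3.5 5.4
  endloop
 endfacet
 facet normal 0.858 -0.109 0.501
  outer loop
   vertex 3.7 2.3 3.8
   vertex 4.8 5.9 2.7
   vertex 2.6 1.0 5.4
  endloop
 endfacet
 facet normal 0.742 -0.393 -0.544
  outer loop
   vertex 3.7 2.3 3.8
   vertex 1.4 2.8 0.3
   vertex 4.8 5.9 2.7
  endloop
 endfacet
 facet normal 0.411 -0.825 -0.388
  outer loop
   vertex 3.7 2.3 3.8
   vertex 2.6 1.0 5.4
   vertex 1.4 2.8 0.3
  endloop
 endfacet
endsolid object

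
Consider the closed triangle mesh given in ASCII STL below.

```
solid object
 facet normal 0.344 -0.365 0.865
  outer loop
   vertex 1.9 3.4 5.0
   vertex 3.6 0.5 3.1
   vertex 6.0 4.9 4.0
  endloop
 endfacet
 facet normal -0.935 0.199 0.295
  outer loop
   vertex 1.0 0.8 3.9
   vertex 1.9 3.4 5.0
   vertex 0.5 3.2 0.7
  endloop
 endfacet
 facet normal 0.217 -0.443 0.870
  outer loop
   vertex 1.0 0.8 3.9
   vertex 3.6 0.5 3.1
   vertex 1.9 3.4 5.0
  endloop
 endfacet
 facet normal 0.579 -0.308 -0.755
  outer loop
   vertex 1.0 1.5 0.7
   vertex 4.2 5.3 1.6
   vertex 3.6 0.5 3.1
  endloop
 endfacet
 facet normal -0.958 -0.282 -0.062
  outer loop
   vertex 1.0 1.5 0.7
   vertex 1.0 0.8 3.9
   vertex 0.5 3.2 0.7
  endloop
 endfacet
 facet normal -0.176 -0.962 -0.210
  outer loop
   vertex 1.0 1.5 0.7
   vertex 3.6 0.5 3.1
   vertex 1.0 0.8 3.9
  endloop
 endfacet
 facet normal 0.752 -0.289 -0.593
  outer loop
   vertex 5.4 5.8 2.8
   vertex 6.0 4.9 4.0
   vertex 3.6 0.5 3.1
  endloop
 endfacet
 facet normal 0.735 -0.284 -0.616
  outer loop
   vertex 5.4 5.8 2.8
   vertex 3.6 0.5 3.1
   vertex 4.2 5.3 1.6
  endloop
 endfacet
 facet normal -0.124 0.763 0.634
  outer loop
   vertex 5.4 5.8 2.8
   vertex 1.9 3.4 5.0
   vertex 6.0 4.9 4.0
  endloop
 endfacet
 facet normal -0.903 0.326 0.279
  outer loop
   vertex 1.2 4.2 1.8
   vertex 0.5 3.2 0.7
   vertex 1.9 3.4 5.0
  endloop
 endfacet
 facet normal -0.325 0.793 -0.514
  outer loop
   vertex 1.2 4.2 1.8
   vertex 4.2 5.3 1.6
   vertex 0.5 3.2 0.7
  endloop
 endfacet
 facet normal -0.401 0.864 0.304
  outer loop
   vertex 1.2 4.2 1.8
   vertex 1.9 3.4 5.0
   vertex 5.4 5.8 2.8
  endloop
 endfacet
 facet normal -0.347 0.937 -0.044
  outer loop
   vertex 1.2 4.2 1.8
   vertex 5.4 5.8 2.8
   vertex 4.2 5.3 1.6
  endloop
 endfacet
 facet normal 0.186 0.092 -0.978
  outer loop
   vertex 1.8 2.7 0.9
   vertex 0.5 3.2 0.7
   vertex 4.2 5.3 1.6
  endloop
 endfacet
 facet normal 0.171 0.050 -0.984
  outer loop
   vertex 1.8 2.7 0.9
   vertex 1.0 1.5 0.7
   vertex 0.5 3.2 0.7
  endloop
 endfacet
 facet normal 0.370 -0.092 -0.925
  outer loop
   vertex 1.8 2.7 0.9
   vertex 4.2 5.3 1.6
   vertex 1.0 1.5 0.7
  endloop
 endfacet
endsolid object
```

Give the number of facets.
16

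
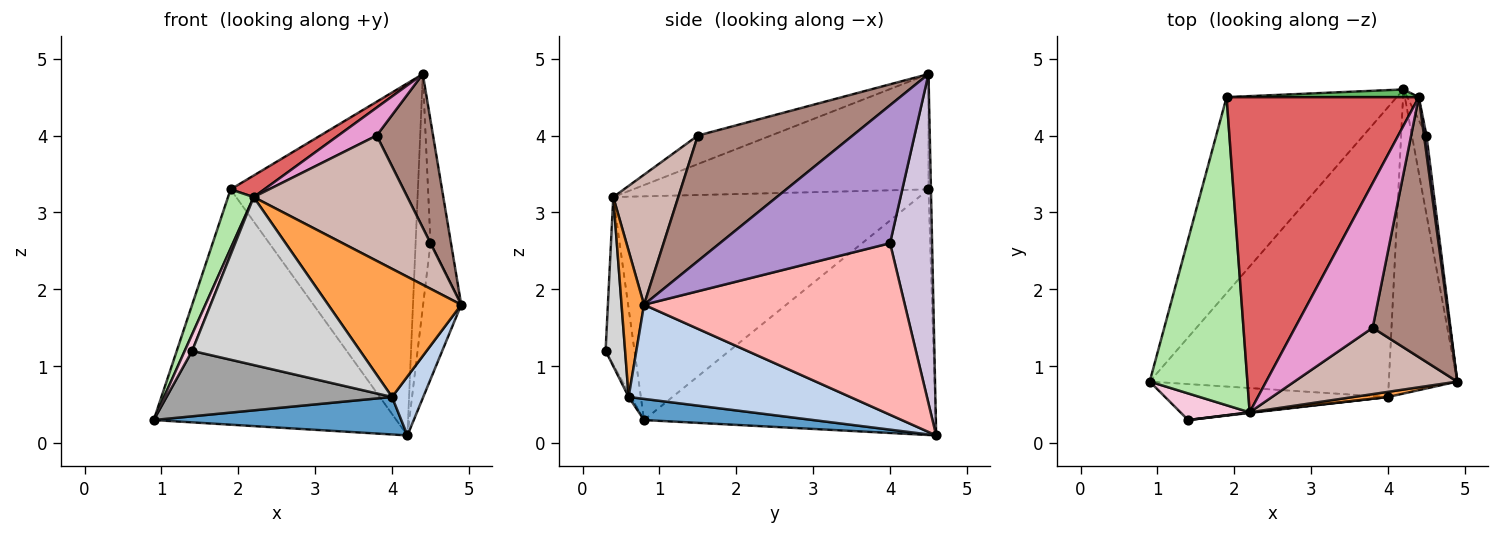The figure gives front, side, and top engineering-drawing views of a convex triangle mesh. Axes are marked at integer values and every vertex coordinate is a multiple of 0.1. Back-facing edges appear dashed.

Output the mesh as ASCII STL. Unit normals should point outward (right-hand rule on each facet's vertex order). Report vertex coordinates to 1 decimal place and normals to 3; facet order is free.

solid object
 facet normal 0.087 -0.128 -0.988
  outer loop
   vertex 4.0 0.6 0.6
   vertex 0.9 0.8 0.3
   vertex 4.2 4.6 0.1
  endloop
 endfacet
 facet normal 0.804 -0.113 -0.584
  outer loop
   vertex 4.0 0.6 0.6
   vertex 4.2 4.6 0.1
   vertex 4.9 0.8 1.8
  endloop
 endfacet
 facet normal 0.166 -0.985 0.039
  outer loop
   vertex 4.0 0.6 0.6
   vertex 4.9 0.8 1.8
   vertex 2.2 0.4 3.2
  endloop
 endfacet
 facet normal -0.679 0.565 -0.470
  outer loop
   vertex 1.9 4.5 3.3
   vertex 4.2 4.6 0.1
   vertex 0.9 0.8 0.3
  endloop
 endfacet
 facet normal -0.013 1.000 0.022
  outer loop
   vertex 1.9 4.5 3.3
   vertex 4.4 4.5 4.8
   vertex 4.2 4.6 0.1
  endloop
 endfacet
 facet normal -0.914 -0.077 0.399
  outer loop
   vertex 1.9 4.5 3.3
   vertex 0.9 0.8 0.3
   vertex 2.2 0.4 3.2
  endloop
 endfacet
 facet normal -0.514 -0.058 0.856
  outer loop
   vertex 1.9 4.5 3.3
   vertex 2.2 0.4 3.2
   vertex 4.4 4.5 4.8
  endloop
 endfacet
 facet normal 0.986 0.144 -0.084
  outer loop
   vertex 4.5 4.0 2.6
   vertex 4.9 0.8 1.8
   vertex 4.2 4.6 0.1
  endloop
 endfacet
 facet normal 0.993 0.120 0.018
  outer loop
   vertex 4.5 4.0 2.6
   vertex 4.4 4.5 4.8
   vertex 4.9 0.8 1.8
  endloop
 endfacet
 facet normal 0.942 0.334 -0.033
  outer loop
   vertex 4.5 4.0 2.6
   vertex 4.2 4.6 0.1
   vertex 4.4 4.5 4.8
  endloop
 endfacet
 facet normal 0.813 -0.296 0.501
  outer loop
   vertex 3.8 1.5 4.0
   vertex 4.9 0.8 1.8
   vertex 4.4 4.5 4.8
  endloop
 endfacet
 facet normal 0.350 -0.828 0.438
  outer loop
   vertex 3.8 1.5 4.0
   vertex 2.2 0.4 3.2
   vertex 4.9 0.8 1.8
  endloop
 endfacet
 facet normal -0.339 -0.178 0.924
  outer loop
   vertex 3.8 1.5 4.0
   vertex 4.4 4.5 4.8
   vertex 2.2 0.4 3.2
  endloop
 endfacet
 facet normal -0.899 -0.231 0.371
  outer loop
   vertex 1.4 0.3 1.2
   vertex 2.2 0.4 3.2
   vertex 0.9 0.8 0.3
  endloop
 endfacet
 facet normal -0.010 -0.876 -0.481
  outer loop
   vertex 1.4 0.3 1.2
   vertex 0.9 0.8 0.3
   vertex 4.0 0.6 0.6
  endloop
 endfacet
 facet normal 0.115 -0.993 0.003
  outer loop
   vertex 1.4 0.3 1.2
   vertex 4.0 0.6 0.6
   vertex 2.2 0.4 3.2
  endloop
 endfacet
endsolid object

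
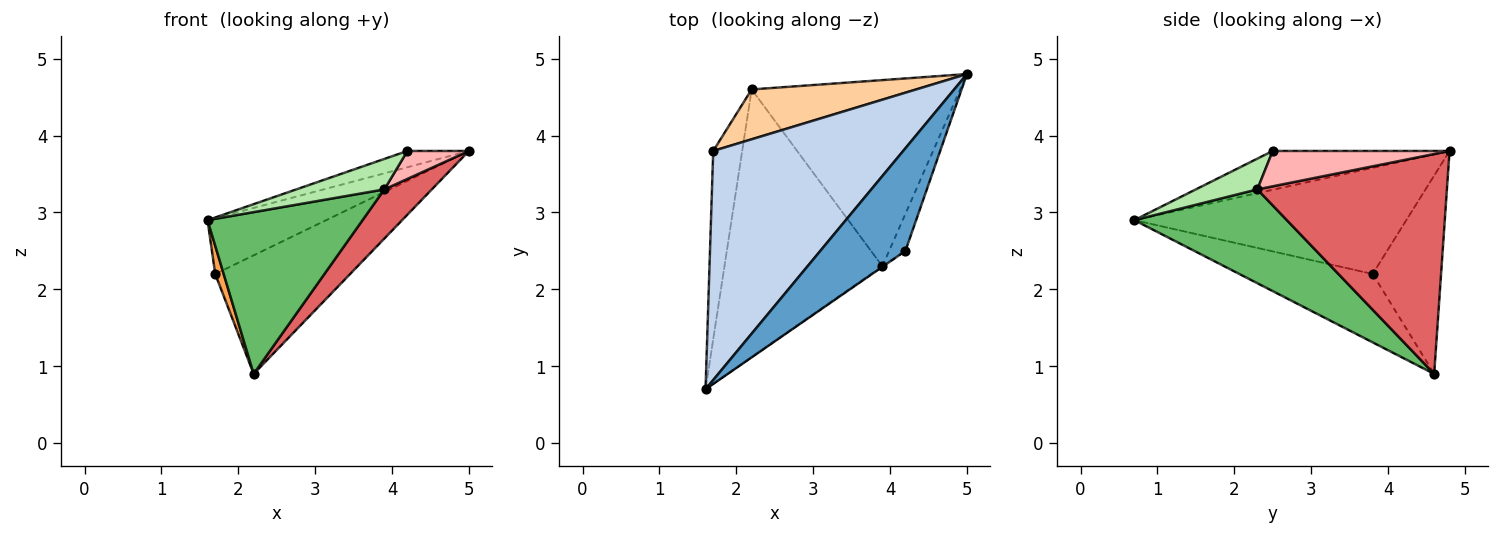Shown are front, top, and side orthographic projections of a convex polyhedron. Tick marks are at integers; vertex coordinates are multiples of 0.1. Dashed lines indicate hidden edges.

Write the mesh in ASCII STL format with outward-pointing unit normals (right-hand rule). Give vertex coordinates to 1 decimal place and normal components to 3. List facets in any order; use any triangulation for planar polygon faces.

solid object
 facet normal -0.411 0.143 0.901
  outer loop
   vertex 4.2 2.5 3.8
   vertex 5.0 4.8 3.8
   vertex 1.6 0.7 2.9
  endloop
 endfacet
 facet normal -0.477 0.208 0.854
  outer loop
   vertex 1.7 3.8 2.2
   vertex 1.6 0.7 2.9
   vertex 5.0 4.8 3.8
  endloop
 endfacet
 facet normal -0.919 -0.058 -0.389
  outer loop
   vertex 1.7 3.8 2.2
   vertex 2.2 4.6 0.9
   vertex 1.6 0.7 2.9
  endloop
 endfacet
 facet normal -0.423 0.835 0.351
  outer loop
   vertex 1.7 3.8 2.2
   vertex 5.0 4.8 3.8
   vertex 2.2 4.6 0.9
  endloop
 endfacet
 facet normal 0.453 -0.461 -0.763
  outer loop
   vertex 3.9 2.3 3.3
   vertex 1.6 0.7 2.9
   vertex 2.2 4.6 0.9
  endloop
 endfacet
 facet normal 0.573 -0.820 -0.016
  outer loop
   vertex 3.9 2.3 3.3
   vertex 4.2 2.5 3.8
   vertex 1.6 0.7 2.9
  endloop
 endfacet
 facet normal 0.714 -0.179 -0.677
  outer loop
   vertex 3.9 2.3 3.3
   vertex 2.2 4.6 0.9
   vertex 5.0 4.8 3.8
  endloop
 endfacet
 facet normal 0.866 -0.301 -0.399
  outer loop
   vertex 3.9 2.3 3.3
   vertex 5.0 4.8 3.8
   vertex 4.2 2.5 3.8
  endloop
 endfacet
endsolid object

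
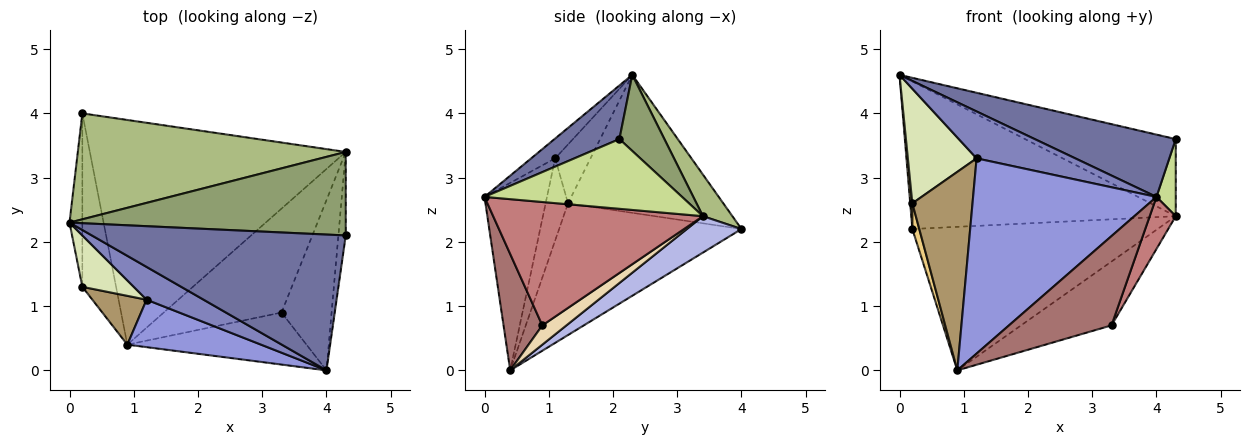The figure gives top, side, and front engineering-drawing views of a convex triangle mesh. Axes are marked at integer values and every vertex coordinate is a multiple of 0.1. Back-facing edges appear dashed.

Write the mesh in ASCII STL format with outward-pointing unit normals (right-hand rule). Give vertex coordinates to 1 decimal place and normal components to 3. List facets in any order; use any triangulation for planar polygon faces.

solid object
 facet normal 0.189 -0.409 0.893
  outer loop
   vertex 4.0 0.0 2.7
   vertex 4.3 2.1 3.6
   vertex 0.0 2.3 4.6
  endloop
 endfacet
 facet normal -0.195 -0.804 0.562
  outer loop
   vertex 1.2 1.1 3.3
   vertex 4.0 0.0 2.7
   vertex 0.0 2.3 4.6
  endloop
 endfacet
 facet normal -0.314 -0.922 0.224
  outer loop
   vertex 1.2 1.1 3.3
   vertex 0.9 0.4 0.0
   vertex 4.0 0.0 2.7
  endloop
 endfacet
 facet normal 0.119 0.534 -0.837
  outer loop
   vertex 4.3 3.4 2.4
   vertex 0.9 0.4 0.0
   vertex 0.2 4.0 2.2
  endloop
 endfacet
 facet normal 0.198 0.665 0.720
  outer loop
   vertex 4.3 3.4 2.4
   vertex 0.0 2.3 4.6
   vertex 4.3 2.1 3.6
  endloop
 endfacet
 facet normal 0.090 0.809 0.581
  outer loop
   vertex 4.3 3.4 2.4
   vertex 0.2 4.0 2.2
   vertex 0.0 2.3 4.6
  endloop
 endfacet
 facet normal 0.990 -0.097 -0.105
  outer loop
   vertex 4.3 3.4 2.4
   vertex 4.3 2.1 3.6
   vertex 4.0 0.0 2.7
  endloop
 endfacet
 facet normal -0.425 -0.826 0.371
  outer loop
   vertex 0.2 1.3 2.6
   vertex 1.2 1.1 3.3
   vertex 0.0 2.3 4.6
  endloop
 endfacet
 facet normal -0.340 -0.913 0.225
  outer loop
   vertex 0.2 1.3 2.6
   vertex 0.9 0.4 0.0
   vertex 1.2 1.1 3.3
  endloop
 endfacet
 facet normal -0.996 -0.014 -0.093
  outer loop
   vertex 0.2 1.3 2.6
   vertex 0.0 2.3 4.6
   vertex 0.2 4.0 2.2
  endloop
 endfacet
 facet normal -0.968 -0.037 -0.248
  outer loop
   vertex 0.2 1.3 2.6
   vertex 0.2 4.0 2.2
   vertex 0.9 0.4 0.0
  endloop
 endfacet
 facet normal 0.138 0.519 -0.844
  outer loop
   vertex 3.3 0.9 0.7
   vertex 0.9 0.4 0.0
   vertex 4.3 3.4 2.4
  endloop
 endfacet
 facet normal 0.311 -0.821 -0.478
  outer loop
   vertex 3.3 0.9 0.7
   vertex 4.0 0.0 2.7
   vertex 0.9 0.4 0.0
  endloop
 endfacet
 facet normal 0.921 -0.114 -0.374
  outer loop
   vertex 3.3 0.9 0.7
   vertex 4.3 3.4 2.4
   vertex 4.0 0.0 2.7
  endloop
 endfacet
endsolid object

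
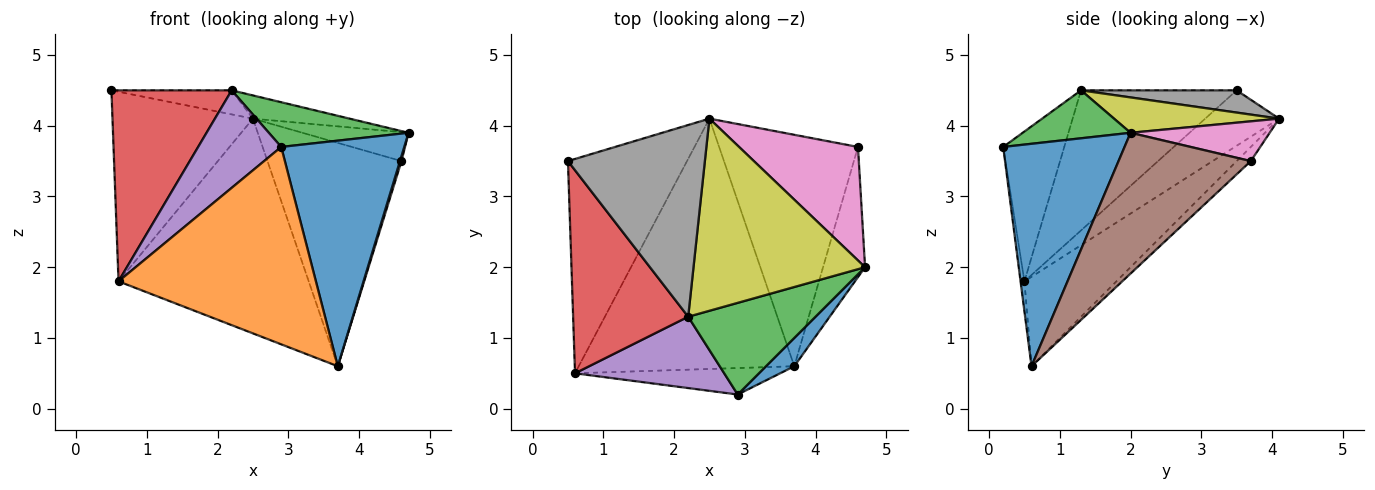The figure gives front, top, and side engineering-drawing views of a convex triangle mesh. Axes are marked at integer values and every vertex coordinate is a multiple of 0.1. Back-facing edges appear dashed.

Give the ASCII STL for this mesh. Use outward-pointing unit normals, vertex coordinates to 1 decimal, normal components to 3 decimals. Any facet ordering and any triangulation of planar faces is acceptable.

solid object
 facet normal 0.699 -0.709 0.089
  outer loop
   vertex 3.7 0.6 0.6
   vertex 4.7 2.0 3.9
   vertex 2.9 0.2 3.7
  endloop
 endfacet
 facet normal -0.019 -0.991 -0.133
  outer loop
   vertex 0.6 0.5 1.8
   vertex 3.7 0.6 0.6
   vertex 2.9 0.2 3.7
  endloop
 endfacet
 facet normal 0.321 -0.415 0.851
  outer loop
   vertex 2.2 1.3 4.5
   vertex 2.9 0.2 3.7
   vertex 4.7 2.0 3.9
  endloop
 endfacet
 facet normal -0.663 -0.513 0.545
  outer loop
   vertex 2.2 1.3 4.5
   vertex 0.5 3.5 4.5
   vertex 0.6 0.5 1.8
  endloop
 endfacet
 facet normal -0.510 -0.694 0.508
  outer loop
   vertex 2.2 1.3 4.5
   vertex 0.6 0.5 1.8
   vertex 2.9 0.2 3.7
  endloop
 endfacet
 facet normal 0.958 -0.011 -0.286
  outer loop
   vertex 4.6 3.7 3.5
   vertex 4.7 2.0 3.9
   vertex 3.7 0.6 0.6
  endloop
 endfacet
 facet normal 0.308 0.235 0.922
  outer loop
   vertex 2.5 4.1 4.1
   vertex 4.7 2.0 3.9
   vertex 4.6 3.7 3.5
  endloop
 endfacet
 facet normal 0.159 0.123 0.980
  outer loop
   vertex 2.5 4.1 4.1
   vertex 0.5 3.5 4.5
   vertex 2.2 1.3 4.5
  endloop
 endfacet
 facet normal 0.201 0.117 0.973
  outer loop
   vertex 2.5 4.1 4.1
   vertex 2.2 1.3 4.5
   vertex 4.7 2.0 3.9
  endloop
 endfacet
 facet normal -0.073 0.693 -0.718
  outer loop
   vertex 2.5 4.1 4.1
   vertex 4.6 3.7 3.5
   vertex 3.7 0.6 0.6
  endloop
 endfacet
 facet normal -0.329 0.626 -0.707
  outer loop
   vertex 2.5 4.1 4.1
   vertex 0.6 0.5 1.8
   vertex 0.5 3.5 4.5
  endloop
 endfacet
 facet normal -0.300 0.621 -0.724
  outer loop
   vertex 2.5 4.1 4.1
   vertex 3.7 0.6 0.6
   vertex 0.6 0.5 1.8
  endloop
 endfacet
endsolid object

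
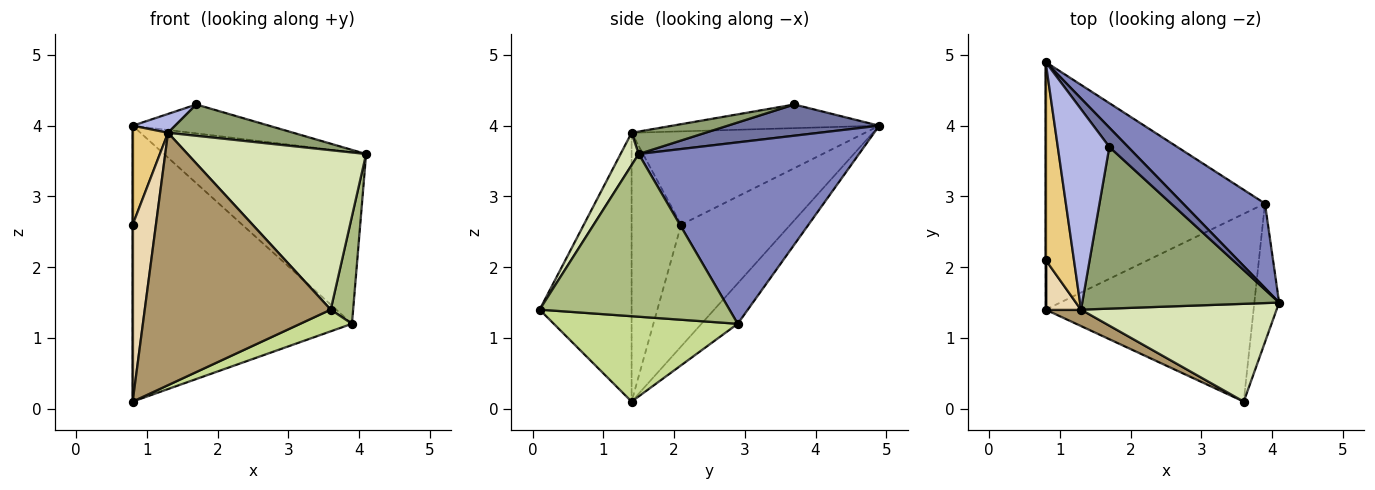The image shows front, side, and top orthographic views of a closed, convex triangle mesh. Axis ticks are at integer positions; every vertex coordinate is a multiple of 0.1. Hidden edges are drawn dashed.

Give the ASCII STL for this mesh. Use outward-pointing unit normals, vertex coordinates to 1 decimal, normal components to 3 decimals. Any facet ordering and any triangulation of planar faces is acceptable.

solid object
 facet normal 0.679 0.611 0.407
  outer loop
   vertex 1.7 3.7 4.3
   vertex 4.1 1.5 3.6
   vertex 0.8 4.9 4.0
  endloop
 endfacet
 facet normal 0.699 0.641 0.316
  outer loop
   vertex 3.9 2.9 1.2
   vertex 0.8 4.9 4.0
   vertex 4.1 1.5 3.6
  endloop
 endfacet
 facet normal -0.122 0.739 -0.663
  outer loop
   vertex 3.9 2.9 1.2
   vertex 0.8 1.4 0.1
   vertex 0.8 4.9 4.0
  endloop
 endfacet
 facet normal -0.416 -0.085 0.906
  outer loop
   vertex 1.3 1.4 3.9
   vertex 1.7 3.7 4.3
   vertex 0.8 4.9 4.0
  endloop
 endfacet
 facet normal 0.111 -0.189 0.976
  outer loop
   vertex 1.3 1.4 3.9
   vertex 4.1 1.5 3.6
   vertex 1.7 3.7 4.3
  endloop
 endfacet
 facet normal 0.982 -0.116 -0.149
  outer loop
   vertex 3.6 0.1 1.4
   vertex 3.9 2.9 1.2
   vertex 4.1 1.5 3.6
  endloop
 endfacet
 facet normal 0.378 -0.106 -0.920
  outer loop
   vertex 3.6 0.1 1.4
   vertex 0.8 1.4 0.1
   vertex 3.9 2.9 1.2
  endloop
 endfacet
 facet normal 0.086 -0.849 0.521
  outer loop
   vertex 3.6 0.1 1.4
   vertex 4.1 1.5 3.6
   vertex 1.3 1.4 3.9
  endloop
 endfacet
 facet normal -0.443 -0.895 0.058
  outer loop
   vertex 3.6 0.1 1.4
   vertex 1.3 1.4 3.9
   vertex 0.8 1.4 0.1
  endloop
 endfacet
 facet normal -1.000 0.000 0.000
  outer loop
   vertex 0.8 2.1 2.6
   vertex 0.8 4.9 4.0
   vertex 0.8 1.4 0.1
  endloop
 endfacet
 facet normal -0.947 -0.144 0.287
  outer loop
   vertex 0.8 2.1 2.6
   vertex 1.3 1.4 3.9
   vertex 0.8 4.9 4.0
  endloop
 endfacet
 facet normal -0.899 -0.422 0.118
  outer loop
   vertex 0.8 2.1 2.6
   vertex 0.8 1.4 0.1
   vertex 1.3 1.4 3.9
  endloop
 endfacet
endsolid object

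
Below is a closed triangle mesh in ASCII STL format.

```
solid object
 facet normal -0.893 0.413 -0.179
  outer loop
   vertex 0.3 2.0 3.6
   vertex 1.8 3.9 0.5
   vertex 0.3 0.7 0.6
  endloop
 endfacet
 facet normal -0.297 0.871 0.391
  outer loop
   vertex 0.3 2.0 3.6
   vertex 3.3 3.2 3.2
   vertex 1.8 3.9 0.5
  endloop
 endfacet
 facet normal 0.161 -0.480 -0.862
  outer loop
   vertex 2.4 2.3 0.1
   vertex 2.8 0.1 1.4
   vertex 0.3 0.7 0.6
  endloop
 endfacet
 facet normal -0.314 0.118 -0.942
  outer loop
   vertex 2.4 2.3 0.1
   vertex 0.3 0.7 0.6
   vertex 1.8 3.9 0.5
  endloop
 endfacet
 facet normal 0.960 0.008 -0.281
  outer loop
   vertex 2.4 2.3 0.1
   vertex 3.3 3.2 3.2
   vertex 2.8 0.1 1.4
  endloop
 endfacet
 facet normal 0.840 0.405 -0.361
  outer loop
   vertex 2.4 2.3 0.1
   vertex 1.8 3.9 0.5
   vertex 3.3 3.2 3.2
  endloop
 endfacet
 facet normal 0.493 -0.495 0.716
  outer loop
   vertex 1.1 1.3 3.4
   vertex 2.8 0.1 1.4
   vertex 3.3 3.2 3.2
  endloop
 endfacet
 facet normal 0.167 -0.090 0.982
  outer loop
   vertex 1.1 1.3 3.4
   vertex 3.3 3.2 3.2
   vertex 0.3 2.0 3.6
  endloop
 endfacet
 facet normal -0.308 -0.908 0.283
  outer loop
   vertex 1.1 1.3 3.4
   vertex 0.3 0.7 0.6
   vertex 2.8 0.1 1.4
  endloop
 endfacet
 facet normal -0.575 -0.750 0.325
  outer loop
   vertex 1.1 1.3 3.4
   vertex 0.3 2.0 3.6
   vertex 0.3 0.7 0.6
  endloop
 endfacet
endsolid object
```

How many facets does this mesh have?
10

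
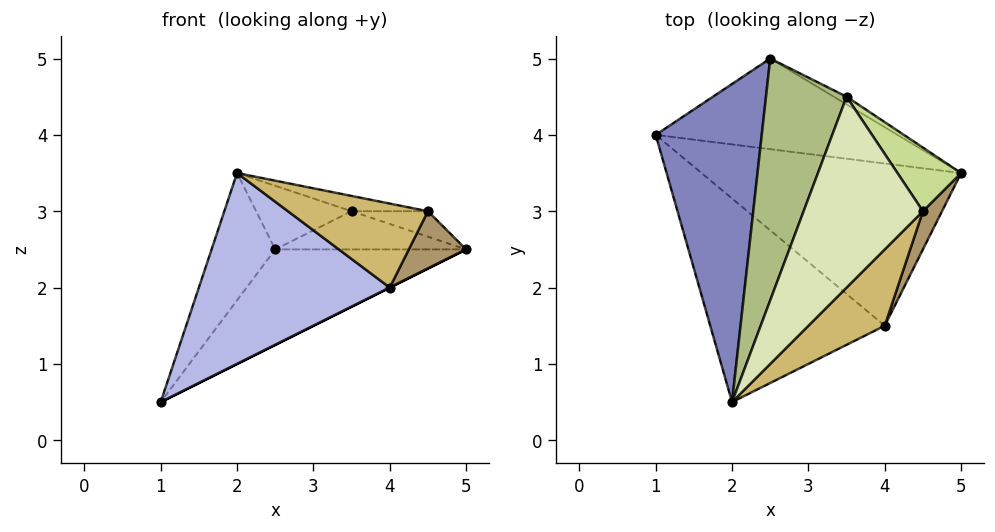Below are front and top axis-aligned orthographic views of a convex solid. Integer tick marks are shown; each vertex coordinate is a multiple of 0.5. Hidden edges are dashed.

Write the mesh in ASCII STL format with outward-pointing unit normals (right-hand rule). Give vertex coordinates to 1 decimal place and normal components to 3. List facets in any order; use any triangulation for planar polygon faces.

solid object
 facet normal 0.399 0.665 -0.632
  outer loop
   vertex 2.5 5.0 2.5
   vertex 5.0 3.5 2.5
   vertex 1.0 4.0 0.5
  endloop
 endfacet
 facet normal -0.830 0.207 0.518
  outer loop
   vertex 2.5 5.0 2.5
   vertex 1.0 4.0 0.5
   vertex 2.0 0.5 3.5
  endloop
 endfacet
 facet normal 0.447 0.000 -0.894
  outer loop
   vertex 4.0 1.5 2.0
   vertex 1.0 4.0 0.5
   vertex 5.0 3.5 2.5
  endloop
 endfacet
 facet normal -0.201 -0.670 -0.715
  outer loop
   vertex 4.0 1.5 2.0
   vertex 2.0 0.5 3.5
   vertex 1.0 4.0 0.5
  endloop
 endfacet
 facet normal 0.507 0.845 -0.169
  outer loop
   vertex 3.5 4.5 3.0
   vertex 5.0 3.5 2.5
   vertex 2.5 5.0 2.5
  endloop
 endfacet
 facet normal -0.336 0.240 0.911
  outer loop
   vertex 3.5 4.5 3.0
   vertex 2.5 5.0 2.5
   vertex 2.0 0.5 3.5
  endloop
 endfacet
 facet normal 0.487 0.324 0.811
  outer loop
   vertex 4.5 3.0 3.0
   vertex 5.0 3.5 2.5
   vertex 3.5 4.5 3.0
  endloop
 endfacet
 facet normal 0.119 0.079 0.990
  outer loop
   vertex 4.5 3.0 3.0
   vertex 3.5 4.5 3.0
   vertex 2.0 0.5 3.5
  endloop
 endfacet
 facet normal 0.811 -0.487 0.324
  outer loop
   vertex 4.5 3.0 3.0
   vertex 4.0 1.5 2.0
   vertex 5.0 3.5 2.5
  endloop
 endfacet
 facet normal 0.658 -0.557 0.506
  outer loop
   vertex 4.5 3.0 3.0
   vertex 2.0 0.5 3.5
   vertex 4.0 1.5 2.0
  endloop
 endfacet
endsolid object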